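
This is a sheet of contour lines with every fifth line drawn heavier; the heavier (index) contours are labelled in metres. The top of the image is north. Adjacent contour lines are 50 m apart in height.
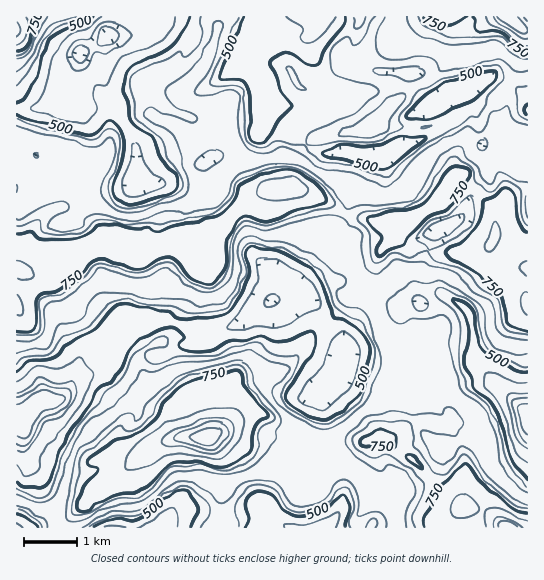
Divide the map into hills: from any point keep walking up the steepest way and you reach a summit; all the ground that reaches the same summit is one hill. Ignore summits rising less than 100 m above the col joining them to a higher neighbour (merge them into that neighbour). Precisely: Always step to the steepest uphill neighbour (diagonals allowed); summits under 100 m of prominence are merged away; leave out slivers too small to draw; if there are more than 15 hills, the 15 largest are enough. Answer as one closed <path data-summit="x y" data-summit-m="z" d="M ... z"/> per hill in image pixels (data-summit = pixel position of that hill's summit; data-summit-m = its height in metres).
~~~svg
<path data-summit="209 437" data-summit-m="969" d="M338 281l-13 2-30 16-22 1-12 11-10 2-12 10-16 6-30-1-28-8-14 0-13 8-8 1-9 9-9 23-7 7-27 11-19 21-16 0-5 3-15 19 1 27 5 17 10 8 2 13 14 24 4 16 268 1 13-18 4-24-17-72-6-11-6-6 11-9 17-18 0-23 4-5-2-1 15-16 13-8 27-7-7-7-7-3-17 0-6 6-16 31 9-18 5-21z"/><path data-summit="282 187" data-summit-m="846" d="M81 57l-2 1-6 15-4 24-11 7-15 4-3 5-5 22 0 19-19-1 1 264 8 0 13-14 5-3 16 0 19-21 27-11 7-7 9-23 9-9 8-1 13-8 14 0 28 8 30 1 16-6 12-10 10-2 12-11 20-1 2-4-2-13 18-29 5-18 22-12 10-14 4-15 0-13 7-20-1-5-13-4-22 1-9-2-20-15-11-1-20-11-1 1 2-11-5-5-33 0-17 3-7 4-11 2 0 11 2 5 11 11 5 9-2 7-22 8-20 14-10 2-18 0-5-7 4-25-1-11-11-17-21-46z"/><path data-summit="507 527" data-summit-m="946" d="M445 295l-11 1-11 7-6 0-18 8-12 1-25 11-19 24 0 23-17 18-11 9 6 6 6 11 17 72-4 24-11 18 199-1 0-114-31-26-20-21-5-25-1-26-9-10z"/><path data-summit="527 305" data-summit-m="803" d="M475 107l-20 16-44 21-16 4-6 7-30 2-7 24 0 13-4 15-10 14-22 12-5 18-18 29 0 16 32-15 13-2 23 17-3 18 5-10 6-6 17 0 16 9 15-6 6 0 11-7 11-1 17 10 9 10 1 26 5 25 20 21 30 25 1-261-15-4-30-2z"/><path data-summit="509 17" data-summit-m="949" d="M527 16l-157 0-7 15-8 8-4 18 7 12 55 4 7 16 13 15 60-28 18 7 14 14 2 4z"/><path data-summit="17 30" data-summit-m="883" d="M109 16l-93 1 1 94 12 0 25-6 15-8 4-24 7-19 17-10 11-10z"/><path data-summit="17 527" data-summit-m="816" d="M25 417l-9 1 0 109 42 1-3-17-14-24-2-13-10-8-2-5-4-24 0-15z"/>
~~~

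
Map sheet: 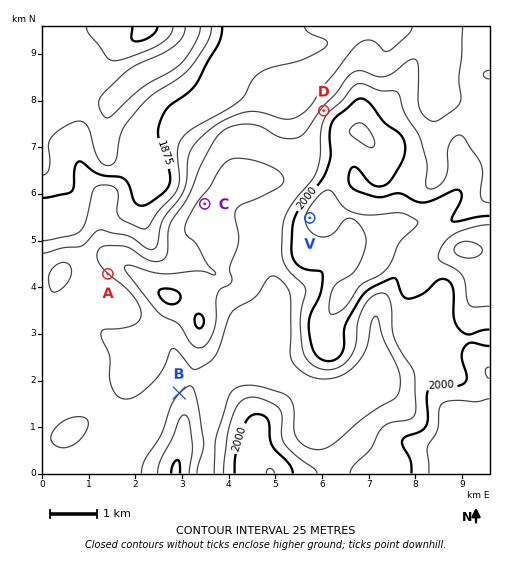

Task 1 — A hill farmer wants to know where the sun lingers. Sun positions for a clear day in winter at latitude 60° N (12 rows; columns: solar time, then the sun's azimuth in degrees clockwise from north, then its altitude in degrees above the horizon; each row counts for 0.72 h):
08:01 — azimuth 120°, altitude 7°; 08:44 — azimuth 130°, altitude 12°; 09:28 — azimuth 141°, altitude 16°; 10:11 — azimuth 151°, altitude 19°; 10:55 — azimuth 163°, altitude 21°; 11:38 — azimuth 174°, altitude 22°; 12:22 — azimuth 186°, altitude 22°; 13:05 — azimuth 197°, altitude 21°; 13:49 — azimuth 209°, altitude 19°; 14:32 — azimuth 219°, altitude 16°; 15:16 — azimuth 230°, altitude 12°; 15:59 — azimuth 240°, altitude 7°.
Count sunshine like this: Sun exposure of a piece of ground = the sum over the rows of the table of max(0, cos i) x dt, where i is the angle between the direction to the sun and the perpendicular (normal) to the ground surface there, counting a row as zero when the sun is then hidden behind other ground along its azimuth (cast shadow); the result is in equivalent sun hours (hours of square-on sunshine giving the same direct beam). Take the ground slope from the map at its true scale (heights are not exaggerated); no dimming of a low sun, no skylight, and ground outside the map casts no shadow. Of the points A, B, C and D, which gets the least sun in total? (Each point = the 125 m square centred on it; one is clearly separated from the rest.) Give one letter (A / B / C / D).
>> D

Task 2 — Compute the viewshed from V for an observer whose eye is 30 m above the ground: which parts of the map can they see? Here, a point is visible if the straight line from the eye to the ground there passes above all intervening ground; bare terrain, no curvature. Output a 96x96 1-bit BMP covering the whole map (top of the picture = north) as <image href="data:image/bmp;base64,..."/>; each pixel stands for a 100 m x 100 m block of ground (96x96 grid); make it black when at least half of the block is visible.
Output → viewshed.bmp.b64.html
<image width="96" height="96" href="data:image/bmp;base64,Qk2+BAAAAAAAAD4AAAAoAAAAYAAAAGAAAAABAAEAAAAAAIAEAAATCwAAEwsAAAIAAAAAAAAA////AAAAAAD//+AP4AP//D////8//+AP8AP/+D////8P//+f8AP/8B////8D////8Af/8A///38B////8H//4A/f/38B////+H//wAAP//4D//8f+H//wAAP/+QH//8P/H//gAAP/8yP9/8P/H//gAAD/4z/8/+H////gAAA/5//8P+H////gAAAf5//8H+H////gAAAf///4B/P////AAAAf///4A/v////AAAAf///wAP/////AAAAf///gAD/////AAAAf///gAA/////AAAAf///gAAf///+AAAAf/9/gAAP///+AAAAf/8AAAAH///+AAAAf/8AAAAB///8AAAAP/8AAIAA///8AAAAP/8AAMAAf//8AAAAAP8AAAAAP//8AAAAAH8AAAAAH//8AAAAAD8AAAAAH//+AAAAAB8AAAAAH///AAAAAAAAAAAAP///jgAAAAAAAAAAP////gAAAAAAAAAAP////AAAAAAAAAAAP////AAAAACAAAAAf////AAAAADAAAAAf////AAAAADAAAAAf////AAAAADAAAAA/////AAAAADgAAAH/////gAAAADgAAAP///z/gAAABjwAAAf///h/wAAABjwAAA////g/4AAADz4AAD////Af8AAAD4cAAH////Af+AAAD8cAAP////AP/AAAH8cAA/////AP/gAAH8eAD/////AP/wAAf8eAH/////gf/4AB/+eAf/////h//8AD/jeA/4H///3//+AD+D8B/gH//////+AD+D4B/AD///////AB+DAD+AD///////AB/eAD8AD///////gA/8ADwAD///////gAf8AHAAD///////gAH8AHAAB///////wAB8ADAAB///////4AAeADAAA///////4cACADAAAf//////8eADADAAAf//////8PACADgAAP////H/8HgAADgAAP////B/8DwAADgAAH////A/8B4AADAAAA////A/+B8AAEAAAAf///h/+B8AAwAAAAP///x/+A+ABwAAAAH//////A+ABwAAAAH/////+A+ABgAAAAH/////+A+ADgAAAAP/////8A+ADgAAAAf/////AA+CDgAAAA/////+AA8CHgAAAAf////8AA8CHgAAAAf////4AA8DHgAAAAP////wAAcDDAAAAAH////gAAeH+AAAAAA/7//AAAP/wAAAAAAAAfgAAAH/gAAAAAAAAAAAAAD/gAAAAAAAQAAAAAB/gAAAAAAB8AAAAAB/gAAAAAAH/AAAAAA/gAAAAAAP/gAAAAA/wAAAAAAf/4AAAAA/4AAAAAA//4AAAAA/+AAAAAAf/8AAAAA//wAAAAAP/8AAAAA//+AAAAAD/8AAAAA///gAAACA/+AAAAA///wAAD+AH+AAAAA///4AAD/AB+AAAAA7//+AAB/AAfAAAAAb///gAB/gAfAAAAAb///4AA/4A/AAAAAP////AA////gAAAAP////gAf///gAAAAH//x/4Af///wAAAAD//x/4A////4AAAAA="/>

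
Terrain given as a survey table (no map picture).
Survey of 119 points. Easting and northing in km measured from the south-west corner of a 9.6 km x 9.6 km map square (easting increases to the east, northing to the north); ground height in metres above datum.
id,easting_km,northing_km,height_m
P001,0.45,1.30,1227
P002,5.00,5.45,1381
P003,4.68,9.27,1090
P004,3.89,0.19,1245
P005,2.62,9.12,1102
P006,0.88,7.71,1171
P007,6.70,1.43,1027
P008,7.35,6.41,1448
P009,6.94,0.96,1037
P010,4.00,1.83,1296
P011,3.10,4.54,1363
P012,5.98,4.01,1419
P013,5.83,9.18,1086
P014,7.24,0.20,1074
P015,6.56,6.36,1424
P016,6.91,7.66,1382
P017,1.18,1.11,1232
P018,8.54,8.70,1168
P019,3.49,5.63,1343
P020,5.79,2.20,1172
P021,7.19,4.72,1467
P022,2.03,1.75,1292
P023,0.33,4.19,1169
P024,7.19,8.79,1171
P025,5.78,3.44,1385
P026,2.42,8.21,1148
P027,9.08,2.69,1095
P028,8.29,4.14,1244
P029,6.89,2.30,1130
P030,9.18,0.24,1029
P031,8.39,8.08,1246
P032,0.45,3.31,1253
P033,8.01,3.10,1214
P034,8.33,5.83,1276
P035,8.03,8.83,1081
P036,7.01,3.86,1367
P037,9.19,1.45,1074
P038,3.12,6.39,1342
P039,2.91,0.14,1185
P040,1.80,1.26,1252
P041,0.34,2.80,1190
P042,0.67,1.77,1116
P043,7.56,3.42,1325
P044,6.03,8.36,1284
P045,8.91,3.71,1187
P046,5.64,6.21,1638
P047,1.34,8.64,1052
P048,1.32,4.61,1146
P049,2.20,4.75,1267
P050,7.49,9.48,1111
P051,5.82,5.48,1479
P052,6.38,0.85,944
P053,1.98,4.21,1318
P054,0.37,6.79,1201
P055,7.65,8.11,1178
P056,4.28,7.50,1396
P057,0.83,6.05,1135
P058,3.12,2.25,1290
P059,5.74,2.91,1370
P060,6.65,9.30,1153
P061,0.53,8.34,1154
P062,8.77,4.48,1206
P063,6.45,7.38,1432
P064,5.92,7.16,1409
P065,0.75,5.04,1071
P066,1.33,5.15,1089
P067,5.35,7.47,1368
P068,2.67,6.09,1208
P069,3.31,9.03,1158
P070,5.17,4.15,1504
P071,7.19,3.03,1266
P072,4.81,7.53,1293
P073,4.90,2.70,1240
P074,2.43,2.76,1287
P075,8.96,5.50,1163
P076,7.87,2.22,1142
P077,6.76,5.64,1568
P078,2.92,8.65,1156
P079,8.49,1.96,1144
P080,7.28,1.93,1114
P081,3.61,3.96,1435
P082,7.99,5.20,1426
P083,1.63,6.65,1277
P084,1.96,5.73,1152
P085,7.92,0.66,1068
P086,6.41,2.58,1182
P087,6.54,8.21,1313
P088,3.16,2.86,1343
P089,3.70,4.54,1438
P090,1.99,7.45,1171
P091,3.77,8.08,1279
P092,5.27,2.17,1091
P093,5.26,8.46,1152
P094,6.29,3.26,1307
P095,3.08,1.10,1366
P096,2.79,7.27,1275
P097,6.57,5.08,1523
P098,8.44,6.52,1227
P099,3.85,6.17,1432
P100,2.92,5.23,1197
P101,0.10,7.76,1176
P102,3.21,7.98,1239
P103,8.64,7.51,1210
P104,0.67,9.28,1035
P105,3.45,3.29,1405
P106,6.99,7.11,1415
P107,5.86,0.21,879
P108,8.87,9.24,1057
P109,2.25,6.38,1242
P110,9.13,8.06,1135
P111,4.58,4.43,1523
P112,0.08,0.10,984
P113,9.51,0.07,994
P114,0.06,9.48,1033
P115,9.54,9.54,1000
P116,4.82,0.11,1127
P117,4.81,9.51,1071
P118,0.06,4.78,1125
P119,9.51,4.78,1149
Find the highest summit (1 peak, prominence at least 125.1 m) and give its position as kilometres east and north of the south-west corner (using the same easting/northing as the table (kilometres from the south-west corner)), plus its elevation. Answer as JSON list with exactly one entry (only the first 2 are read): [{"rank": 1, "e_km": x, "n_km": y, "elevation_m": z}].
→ [{"rank": 1, "e_km": 5.69, "n_km": 6.39, "elevation_m": 1676}]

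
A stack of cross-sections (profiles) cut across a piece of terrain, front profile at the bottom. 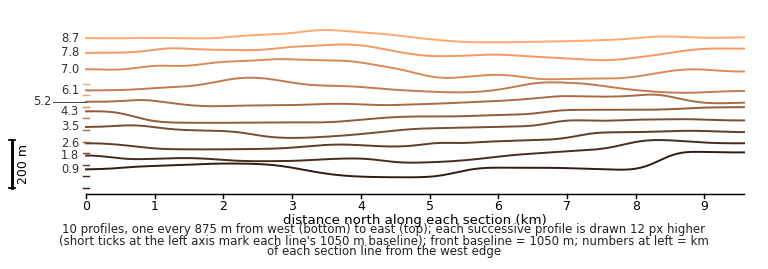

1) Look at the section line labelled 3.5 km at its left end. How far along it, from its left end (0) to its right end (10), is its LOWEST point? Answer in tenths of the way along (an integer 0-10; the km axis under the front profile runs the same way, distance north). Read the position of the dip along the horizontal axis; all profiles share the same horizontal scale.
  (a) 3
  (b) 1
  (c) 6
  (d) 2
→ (a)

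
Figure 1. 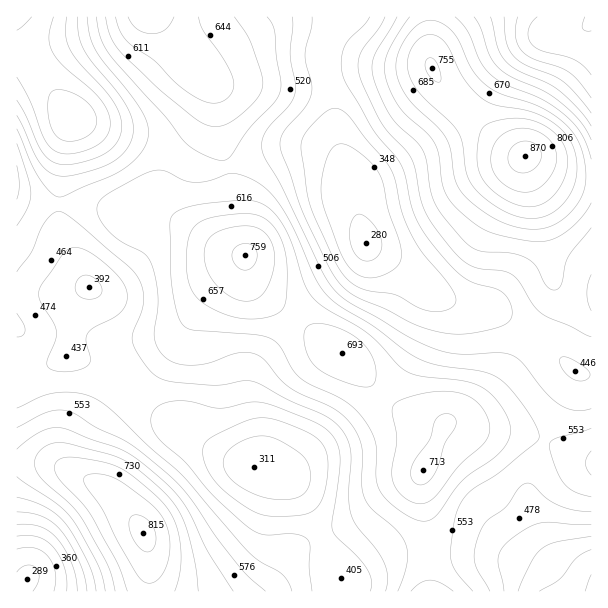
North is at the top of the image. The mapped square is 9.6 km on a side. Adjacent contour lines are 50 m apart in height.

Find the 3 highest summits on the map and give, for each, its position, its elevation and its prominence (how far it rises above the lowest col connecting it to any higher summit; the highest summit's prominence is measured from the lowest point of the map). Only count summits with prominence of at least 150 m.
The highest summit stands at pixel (525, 156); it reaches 870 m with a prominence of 608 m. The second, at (143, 533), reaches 815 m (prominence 345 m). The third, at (246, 255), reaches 759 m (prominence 288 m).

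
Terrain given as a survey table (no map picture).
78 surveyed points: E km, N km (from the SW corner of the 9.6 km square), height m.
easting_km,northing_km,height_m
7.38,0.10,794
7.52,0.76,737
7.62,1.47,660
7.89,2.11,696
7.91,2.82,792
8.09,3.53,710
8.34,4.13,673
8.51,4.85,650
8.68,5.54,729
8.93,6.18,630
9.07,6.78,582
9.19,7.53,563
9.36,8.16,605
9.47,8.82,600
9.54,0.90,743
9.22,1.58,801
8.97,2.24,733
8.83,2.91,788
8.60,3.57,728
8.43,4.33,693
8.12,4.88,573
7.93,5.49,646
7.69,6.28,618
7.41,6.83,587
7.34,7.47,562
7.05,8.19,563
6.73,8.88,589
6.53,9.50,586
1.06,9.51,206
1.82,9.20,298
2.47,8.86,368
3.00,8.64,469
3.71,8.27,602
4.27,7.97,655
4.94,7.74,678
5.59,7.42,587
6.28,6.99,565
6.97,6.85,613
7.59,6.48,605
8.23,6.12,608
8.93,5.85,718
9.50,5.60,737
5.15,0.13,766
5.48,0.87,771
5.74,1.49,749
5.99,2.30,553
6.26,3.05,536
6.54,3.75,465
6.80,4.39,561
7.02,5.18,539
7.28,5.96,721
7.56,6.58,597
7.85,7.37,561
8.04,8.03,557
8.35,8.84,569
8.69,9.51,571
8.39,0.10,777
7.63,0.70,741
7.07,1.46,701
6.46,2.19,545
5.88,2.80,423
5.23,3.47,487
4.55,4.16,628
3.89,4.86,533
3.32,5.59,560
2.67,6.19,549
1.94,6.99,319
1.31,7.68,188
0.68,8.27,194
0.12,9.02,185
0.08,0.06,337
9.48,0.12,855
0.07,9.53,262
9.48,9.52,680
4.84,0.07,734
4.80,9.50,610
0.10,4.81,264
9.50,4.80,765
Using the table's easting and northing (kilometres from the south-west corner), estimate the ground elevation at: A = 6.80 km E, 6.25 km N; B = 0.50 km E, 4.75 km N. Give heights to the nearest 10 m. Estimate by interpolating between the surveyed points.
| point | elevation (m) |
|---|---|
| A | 650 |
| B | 280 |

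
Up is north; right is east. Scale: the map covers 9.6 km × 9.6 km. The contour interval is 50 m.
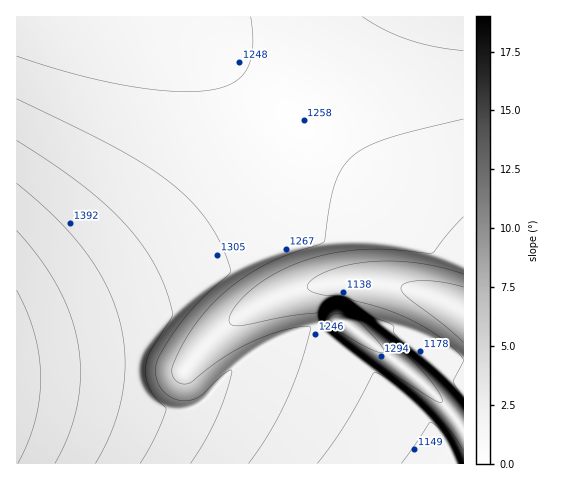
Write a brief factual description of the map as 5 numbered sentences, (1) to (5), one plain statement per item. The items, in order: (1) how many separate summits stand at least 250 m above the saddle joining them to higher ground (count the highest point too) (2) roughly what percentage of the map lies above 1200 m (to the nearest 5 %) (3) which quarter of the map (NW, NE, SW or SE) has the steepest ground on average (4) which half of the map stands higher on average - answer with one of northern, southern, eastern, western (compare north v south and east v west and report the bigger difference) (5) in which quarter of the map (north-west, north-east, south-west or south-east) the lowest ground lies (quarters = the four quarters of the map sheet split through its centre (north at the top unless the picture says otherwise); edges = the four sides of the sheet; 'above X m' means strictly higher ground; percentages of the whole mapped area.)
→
(1) 1 summit rises at least 250 m above its surroundings.
(2) Ground above 1200 m makes up about 90 % of the sheet.
(3) Slopes are steepest in the south-east quarter.
(4) The western half stands higher on average than the eastern half.
(5) The lowest point lies in the south-east quarter of the map.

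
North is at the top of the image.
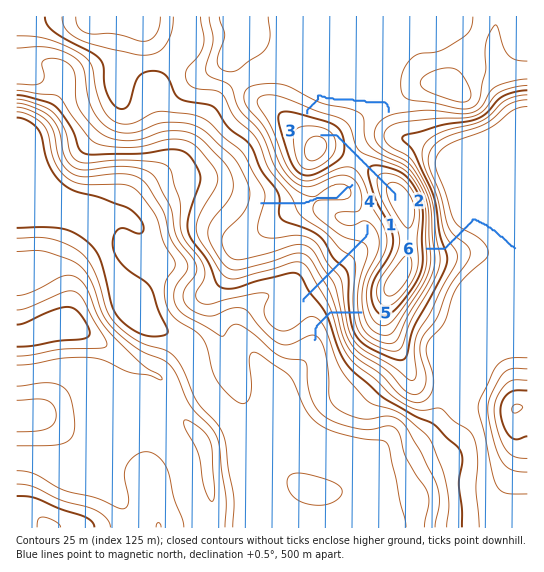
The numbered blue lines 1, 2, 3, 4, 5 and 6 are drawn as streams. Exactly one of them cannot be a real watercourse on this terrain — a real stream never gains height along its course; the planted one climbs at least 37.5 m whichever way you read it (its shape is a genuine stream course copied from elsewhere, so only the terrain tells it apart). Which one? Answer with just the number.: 2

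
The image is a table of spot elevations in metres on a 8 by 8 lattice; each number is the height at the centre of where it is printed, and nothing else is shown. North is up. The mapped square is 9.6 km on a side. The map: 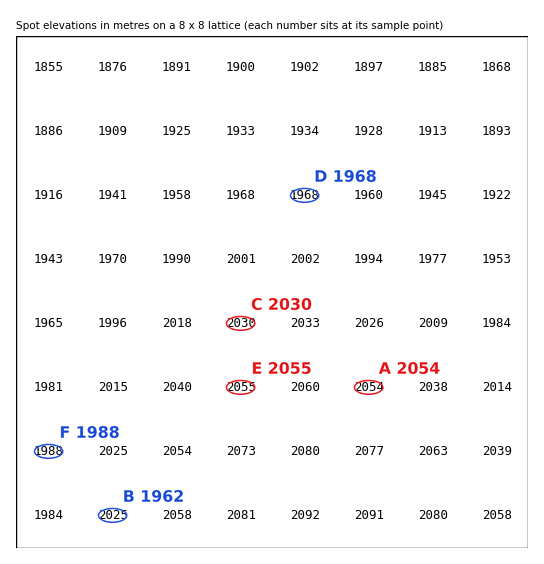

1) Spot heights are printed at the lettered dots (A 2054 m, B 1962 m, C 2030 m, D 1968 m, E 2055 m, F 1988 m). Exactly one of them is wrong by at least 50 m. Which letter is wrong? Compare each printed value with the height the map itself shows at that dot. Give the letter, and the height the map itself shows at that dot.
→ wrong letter B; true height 2025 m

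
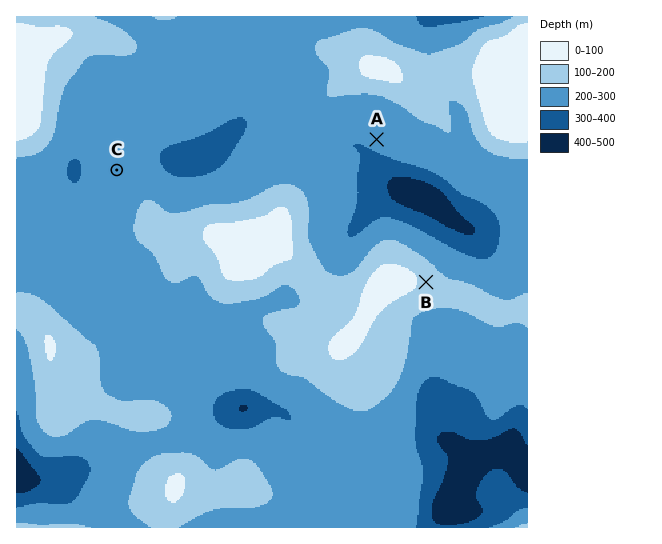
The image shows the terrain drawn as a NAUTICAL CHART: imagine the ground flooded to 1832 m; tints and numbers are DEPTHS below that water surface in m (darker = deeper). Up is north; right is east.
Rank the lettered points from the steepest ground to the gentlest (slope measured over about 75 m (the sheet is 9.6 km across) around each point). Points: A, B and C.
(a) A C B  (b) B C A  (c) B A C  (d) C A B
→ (c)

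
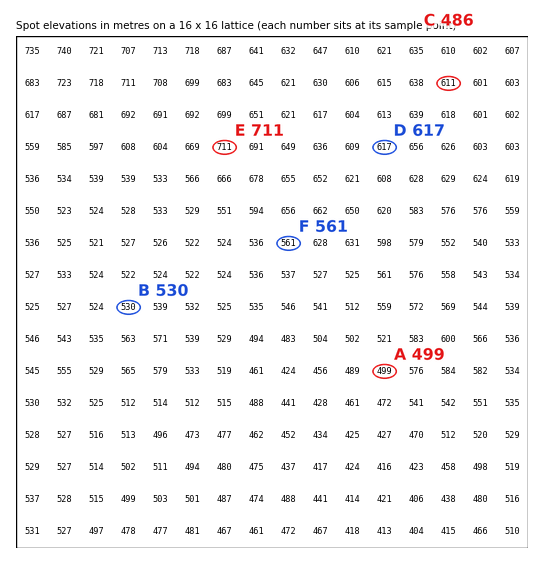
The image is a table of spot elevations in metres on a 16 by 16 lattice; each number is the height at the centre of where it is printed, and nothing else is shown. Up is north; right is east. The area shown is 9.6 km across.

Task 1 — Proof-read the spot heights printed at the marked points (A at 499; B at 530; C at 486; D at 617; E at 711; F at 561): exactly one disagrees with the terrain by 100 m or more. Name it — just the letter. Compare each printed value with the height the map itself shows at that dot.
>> C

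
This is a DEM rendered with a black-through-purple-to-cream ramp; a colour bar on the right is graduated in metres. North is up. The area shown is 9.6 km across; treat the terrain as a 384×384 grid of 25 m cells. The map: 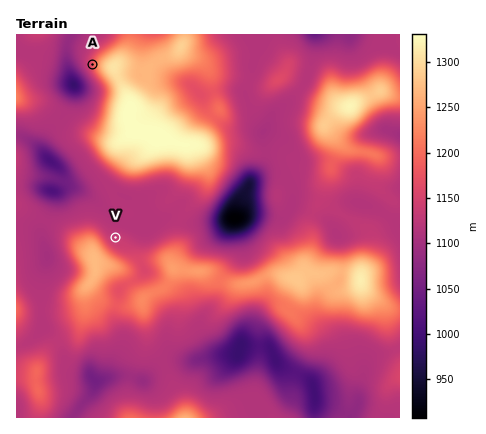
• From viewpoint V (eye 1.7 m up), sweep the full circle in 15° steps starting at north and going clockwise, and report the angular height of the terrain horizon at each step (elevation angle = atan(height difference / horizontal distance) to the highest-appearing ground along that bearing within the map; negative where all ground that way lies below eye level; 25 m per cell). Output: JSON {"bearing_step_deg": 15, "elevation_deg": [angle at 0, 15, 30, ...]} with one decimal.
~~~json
{"bearing_step_deg": 15, "elevation_deg": [4.6, 4.9, 4.3, 3.6, 1.6, 0.3, 0.7, 3.5, 4.0, 2.8, 3.5, 6.7, 9.4, 11.0, 12.1, 12.8, 12.9, 11.7, 8.9, 4.5, 0.7, -0.6, 0.2, 1.1]}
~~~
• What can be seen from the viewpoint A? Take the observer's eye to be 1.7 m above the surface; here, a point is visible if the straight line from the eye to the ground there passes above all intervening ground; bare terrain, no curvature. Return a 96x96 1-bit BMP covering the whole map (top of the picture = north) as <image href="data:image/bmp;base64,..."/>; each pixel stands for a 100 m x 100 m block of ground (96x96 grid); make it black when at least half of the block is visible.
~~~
<image width="96" height="96" href="data:image/bmp;base64,Qk2+BAAAAAAAAD4AAAAoAAAAYAAAAGAAAAABAAEAAAAAAIAEAAATCwAAEwsAAAIAAAAAAAAA////AAAAAAAAAAAAAAAAAAAAAAAAAAAAAAAAAAAAAAAAAAAAAAAAAAAAAAAAAAAAAAAAAAAAAAAAAAAAAAAAAAAAAAABAAAAAAAAAAAAAAADAAAAAAAAAAAAAAAHAAAAAAAAAAAAAAAHAAAAAAAAAAAAAAADAAAAAAAAAAAAAAADAAAAAAAAAAAAAACPAAAAAAAAAAAAAAD/AAAAAAAAAAAAAAD/gAAAAAAAAAAAAAD/gAAAAAAAAAAAAAB/AAAAAAAAAAAAAAB/AAAAAAAAAAAAAAA/AAAAAAAAAAAAAAAfAAAAAAAAAAAAAAAfAAAAAAAAAAAAAAAPAAAAAAAAAAAAAAAOAAAAAAAAAAAAAAAOAAAAAAAAAAAAAAAOAAAAAAAAAAAAAAAeAAAAAAAAAAAAAAA+AAAAAAAAAAAAAAD/gAAAAAAAAAAAAAD/gAAAAAAAAAAAAAD/gAAAAAAAAAAAAAD/wAAAAAAAAAAAAAD/wAAAAAAAAAAAAAD/wAAAAAAAAAAAAAD/gAAAAAAAAAAAAAD/gAAAAAAAAAAAAAD/gAAAAAAAAAAAAAD/gAAAAAAAAAAAAAD/gAAAAAAAAAAAAAD/AAAAAAAAAAAAAAD/AAAAAAAAAAAAAAD+AAAAAAAAAAAAAAD+AAAAAAAAAAAAAAD+APAAAAAAAAAAAAD+AfAAAAAAAAAAAAD+A+AAAAAAAAAAAAD8D+AAAAAAAAAAAAD8P8AAAAAAAAAAAAD8f4AAAAAAAAAAAAD9/gAAAAAAAAAAAAD//AAAAAAAAAAAAAD//AAAAAAAAAAAAAD//AAAAAAAAAAAAAD/+AAAAAAAAAAAAAD/+AAAAAAAAAAAAAD/wAAAAAAAAAAAAAD/AAAAAAAAAAAAAAD8AAAAAAAAAAAAAAD4AAAAAAAAAAAAAAD4AAAAAAAAAAAAAAD4AAAAAAAAAAAAAAD4AAAAAAAAAAAAAAD8AAAAAAAAAAAAAAD4AAAAAAAAAAAAAAD4AAAAAAAAAAAAAADwAAAAAAAAAAAAAADwAAAAAAAAAAAAAADwAAAAAAAAAAAAAADgAAAAAAAAAAAAAADgAAAAAAAAAAAAAADADAAAAAAAAAAAAACAHA8AAAAAAAAAAAAAPj8AAAAAAAAAAAAA//8AAAAAAAAAAAAH//8AAAAAAAAAAAAP//8AAAAAAAAAAAAP//+AAAAAAAAAAAAP//+AAAAAAAAAAAAP//gAAAAAAAAAAAA///AAAAAAAAAAAAB//+AAAAAAAAAAAAD//+AAAAAAAAAAAAD//8AAAAAAAAAAAAD//wAAAAAAAAAAAAD//gAAAAAAAAAAAAD//gAAAAAAAAAAAAD//AAAAAAAAAAAAAD//AAAAAAAAAAAAAD//AAAAAAAAAAAAAD//+AAAAAAAAAAAAD///gAAAAAAAAAAAD//+AAAAAAAAAAAAD//8AAAAAAAAAAAAD//8AAAAAAAAAAAAD//8AAAAAAAAAAAAD//8AAAAAAAAAAAAD//8AAAAAAAAAAAACf/+AAAAAAAAAAAAA="/>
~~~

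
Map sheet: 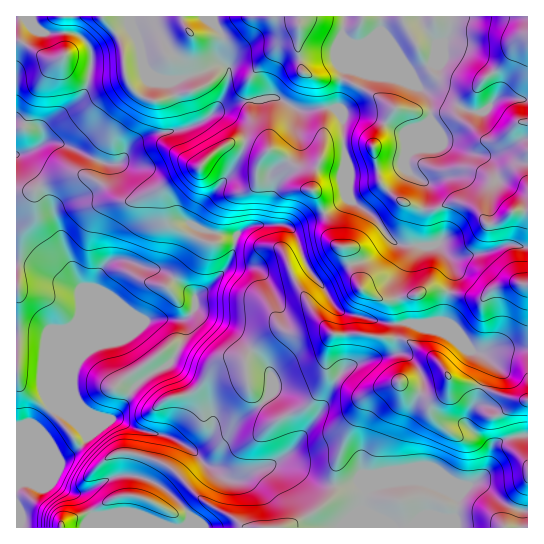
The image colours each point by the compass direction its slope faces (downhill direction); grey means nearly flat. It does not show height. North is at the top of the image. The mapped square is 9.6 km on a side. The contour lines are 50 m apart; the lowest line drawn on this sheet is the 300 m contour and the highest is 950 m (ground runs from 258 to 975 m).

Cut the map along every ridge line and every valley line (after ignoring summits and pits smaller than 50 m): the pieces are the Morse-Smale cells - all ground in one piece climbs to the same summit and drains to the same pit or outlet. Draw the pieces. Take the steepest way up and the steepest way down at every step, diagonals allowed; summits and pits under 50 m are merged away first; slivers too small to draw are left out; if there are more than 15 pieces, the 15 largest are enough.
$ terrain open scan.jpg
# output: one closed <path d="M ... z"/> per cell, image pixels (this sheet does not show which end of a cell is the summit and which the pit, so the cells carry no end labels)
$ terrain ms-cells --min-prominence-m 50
<path d="M450 16l-105 0-2 11 1 46-4 13-1 21-2 2-18-1-20 3-20-12-9-2-33 6-22 9 12-25 2-17-9-9 3-26-10-12-2-7-187 1 11 12 6 3 33 1 8 4 9 13 1 12-8 32-11 13-28 19-2 5-1 12-1-9-4-6-18-7-3 1 0 344 2 2 31 12 22 13 8 2 16 24 15 5 55 1 5 3 358-1-1-16-8 0-17-8-17-16-8-4-11 4-32-2-12-4-25 0-22 4-9 6-8-8-8 2-29-1-38-21-10 0 22-16 25-34 19-38 7-7 8-4 36-9 5-5 1-12-1-14-46-9-10-4-7-8-9-17-15-17-11-31-8-11 44-18 9-6 5-8 4 6 19 12 7 8 17 22 7 2 18 0-2-12 8-32 0-16-18-15-3-8 12-32 15-11-2-21-12-13-34-14-15-16 38 17 8 1 16-8 9-11 10-20z"/><path d="M429 93l-2 1 4 9 0 16-15 11-12 32 3 8 18 15 0 16-8 32 2 12 2 2 9 0 8-3 9 11 6 2 30-4 22-8 22 2 1-146-23-4-10 3-12 12-12 0-26-13z"/><path d="M347 195l0 3-14 11-44 18 8 11 11 31 15 17 9 17 13 10 37 10 60 0 11-48-1-10-4-8-11-13-7 3-9 0-20-2-7-2-17-22-7-8-19-12z"/><path d="M402 353l-36 7-20 8-13 15-13 30-25 34-20 15 8 1 38 21 29 1 8-2 8 8 15-12 16-7 3-3-1-26 13-36 11-20 0-10-4-8-8-10z"/><path d="M410 323l-14 2-1 25-4 4 11-1 10 6 11 18 0 10-11 20-13 36 1 26-19 10-6 6 22-4 25 0 12 4 36 0 13-8 6-15 0-16-22-21 0-7 10-17 12-38-8-10-14-4-20-16-16-6z"/><path d="M343 16l-130 0 0 7 10 12-3 26 9 9-2 17-11 23 26-9 20-1 8-3 9 2 20 12 20-3 18 1 2-2 1-21 4-13z"/><path d="M527 16l-76 0-2 18-10 20-9 11-16 8-43-15 16 15 30 12 13 10 15 4 26 13 12 0 15-13 9-2 21 2z"/><path d="M518 245l-13 0-16 7-26 5-10 0-6-2 5 10 1 10-5 16-4 30-2 2-23 2 20 4 12 7 16 13 12 4 15-4 33 0 1-102z"/><path d="M23 16l-7 1 0 104 21 7 4 6 1 9 1-12 2-5 28-19 11-13 5-16 3-24-7-13-7-6-37-3-6-3z"/><path d="M527 349l-33 0-13 5 7 7 1 6-9 22-3 12-10 17 0 7 22 21 1 13 3-13 6-5 29-7z"/><path d="M17 467l0 61 152-1-4-2-55-1-8-3-10-6-5-12-8-8-8-2-22-13z"/><path d="M527 435l-17 2-15 7-3 5-7 24-9 9 9 5 17 16 17 8 9-1z"/>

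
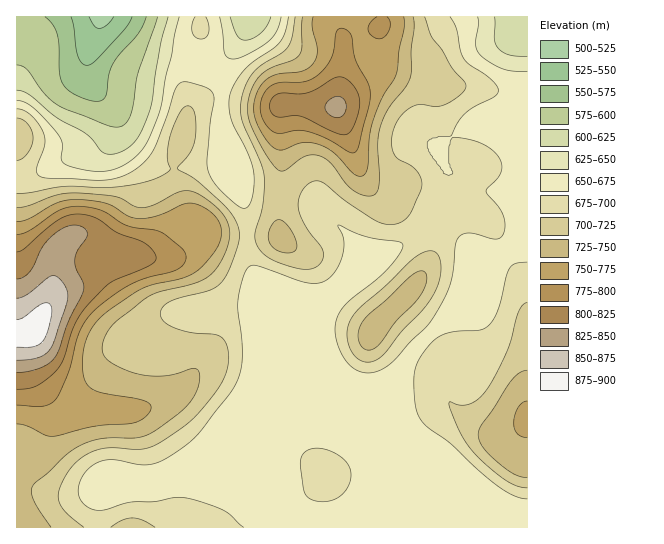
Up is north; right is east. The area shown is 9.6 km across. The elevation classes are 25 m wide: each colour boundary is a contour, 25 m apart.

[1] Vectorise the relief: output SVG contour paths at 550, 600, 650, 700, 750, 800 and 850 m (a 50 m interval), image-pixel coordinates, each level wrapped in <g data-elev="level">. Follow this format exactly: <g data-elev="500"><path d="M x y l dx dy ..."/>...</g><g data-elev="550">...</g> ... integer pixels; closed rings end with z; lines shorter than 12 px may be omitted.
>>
<g data-elev="550"><path d="M132 17l-4 8-8 9-25 27-8 4-5-2-4-7-4-30-3-9"/></g><g data-elev="600"><path d="M158 17l-20 57-7 40-4 8-6 5-6 0-8-2-48-19-14-12-18-24-5-4-5-1"/></g><g data-elev="650"><path d="M527 71l-14 0-10-2-12-6-10-8-4-5-1-5 2-20 0-8"/><path d="M179 17l-5 18-2 20-7 23-4 27-4 14-8 20-6 10-9 9-12 8-12 4-12 2-17-3-15-4-5-6 1-16-5-10-24-26-8-5-8-2"/><path d="M281 17l-4 14-8 10-22 13-14 5-6-2-3-4-4-36"/></g><g data-elev="700"><path d="M84 527l-19-16-7-12 1-6 2-8 13-20 11-10 14-6 14-1 28 1 9-2 9-4 23-15 12-10 18-21 11-16 4-12 2-11-2-11-4-8-8-4-24-2-17-5-11-7-3-8 4-7 7-5 38-10 12-8 7-10 7-18 4-14 0-11-6-13-10-13-26-24-20-11 13-16 5-14 0-24-2-6-4-3-4 1-4 4-11 24-3 20 3 15-10 7-17 5-22 4-19 2-37-2-35 7-13 0"/><path d="M155 527l-12-7-10-2-11 2-11 7"/><path d="M365 362l9-1 9-6 18-22 20-22 10-13 7-13 3-14-1-12-5-7-4-1-5 0-12 7-29 29-24 20-9 10-5 13 1 13 7 14z"/><path d="M527 302l-4 2-4 6-12 41-13 27-9 14-8 8-8 4-10 1-9-3-1 1 11 30 15 21 15 14 16 12 11 6 10 2"/><path d="M17 160l5-1 5-5 5-8 1-8-1-7-4-6-5-5-6-2"/><path d="M295 17l-3 20-3 9-7 7-20 12-10 9-8 16-4 20 3 13 17 38 4 14-1 31-8 28 1 9 6 10 9 6 19 7 16 3 7 0 5-3 4-5 2-6-3-8-15-20-7-17-1-8 2-8 5-7 5-4 7-2 6 2 27 21 23 15 10 5 10 1 8-3 6-5 5-7 9-20 1-9-3-6-4-6-17-10-4-5-3-13 4-16 7-10 9-8 8-3 16 3 10-2 15-10 5-5 1-4-1-4-12-13-11-19-10-12-7-21"/></g><g data-elev="750"><path d="M17 424l9 2 19 9 8 1 41-10 39-3 13-6 5-8-1-4-3-3-10-3-38-7-6-3-6-4-3-8-2-14 2-14 3-12 6-11 9-10 35-25 14-6 34-8 13-7 19-21 3-8 2-8-3-11-6-8-11-8-11-3-9 2-25 11-18 3-10-3-16-10-8-3-19-3-16 0-13 3-27 15-13 4"/><path d="M527 401l-5 2-4 5-3 7-1 8 1 7 3 4 9 4"/><path d="M313 17l-1 10 5 23-2 11-5 6-7 4-26 3-12 7-6 8-4 10-1 11 1 9 10 19 10 11 8 1 20-7 16 2 14 7 20 21 8 3 4-2 2-5 3-34 4-17 8-20 15-25 2-23 5-23 0-10"/></g><g data-elev="800"><path d="M17 389l12-1 8-2 20-16 6-11 8-26 7-15 9-13 18-18 10-7 34-14 5-4 2-4-4-8-9-8-26-10-22-14-16-4-10 1-10 4-14 11-20 18-8 4"/><path d="M339 134l7 1 5-5 6-12 3-12-1-8-2-7-6-8-6-5-10 0-18 11-10 4-8 1-18-1-6 2-4 4-1 10 1 4 4 3 6 1 13-1 7 0z"/></g><g data-elev="850"><path d="M17 360l21-2 7-3 4-5 5-8 12-35 2-13-2-6-4-7-5-5-4 0-6 2-20 16-10 4"/></g>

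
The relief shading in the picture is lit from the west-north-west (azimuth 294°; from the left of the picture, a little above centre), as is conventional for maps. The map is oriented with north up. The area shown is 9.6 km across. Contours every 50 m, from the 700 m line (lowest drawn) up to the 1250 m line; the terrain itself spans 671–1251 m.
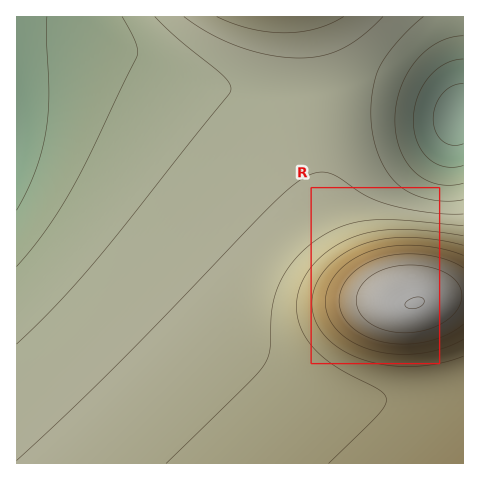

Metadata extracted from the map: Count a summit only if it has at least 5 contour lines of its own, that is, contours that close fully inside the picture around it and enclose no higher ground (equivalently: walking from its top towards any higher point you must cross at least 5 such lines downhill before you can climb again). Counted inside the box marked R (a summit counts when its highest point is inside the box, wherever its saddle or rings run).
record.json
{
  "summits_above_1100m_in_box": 0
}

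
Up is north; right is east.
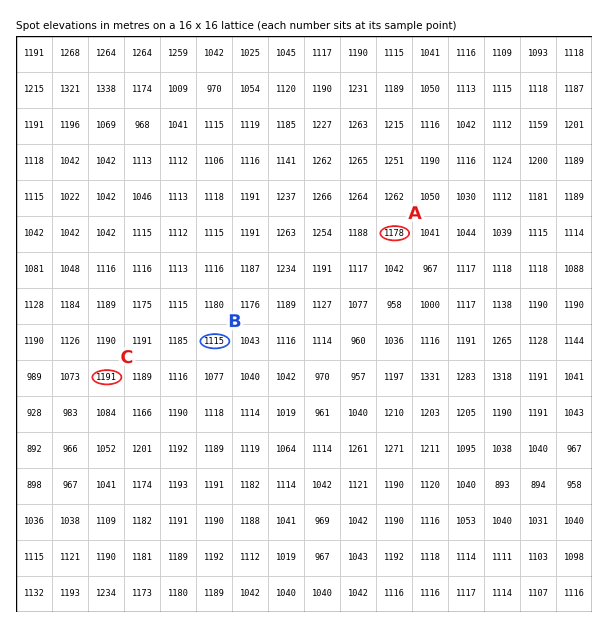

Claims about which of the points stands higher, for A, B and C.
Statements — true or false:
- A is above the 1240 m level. false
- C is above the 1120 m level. true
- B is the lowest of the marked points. true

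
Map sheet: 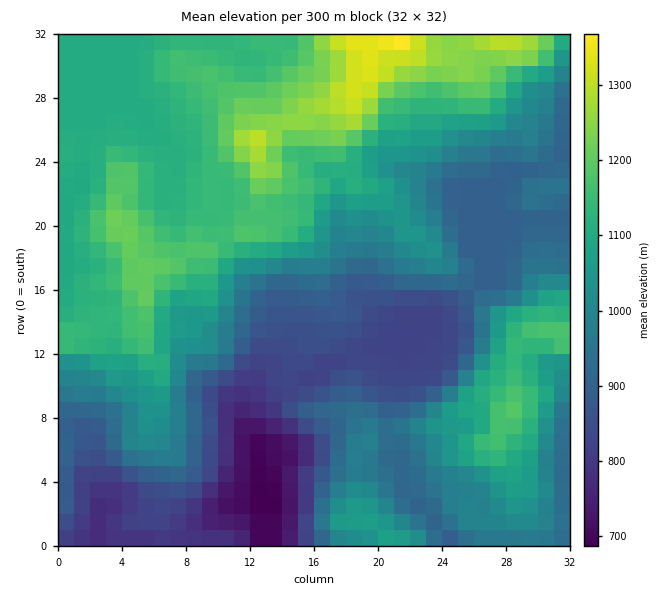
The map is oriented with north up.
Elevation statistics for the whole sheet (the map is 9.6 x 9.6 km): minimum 680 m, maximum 1390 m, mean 1020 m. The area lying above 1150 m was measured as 17.2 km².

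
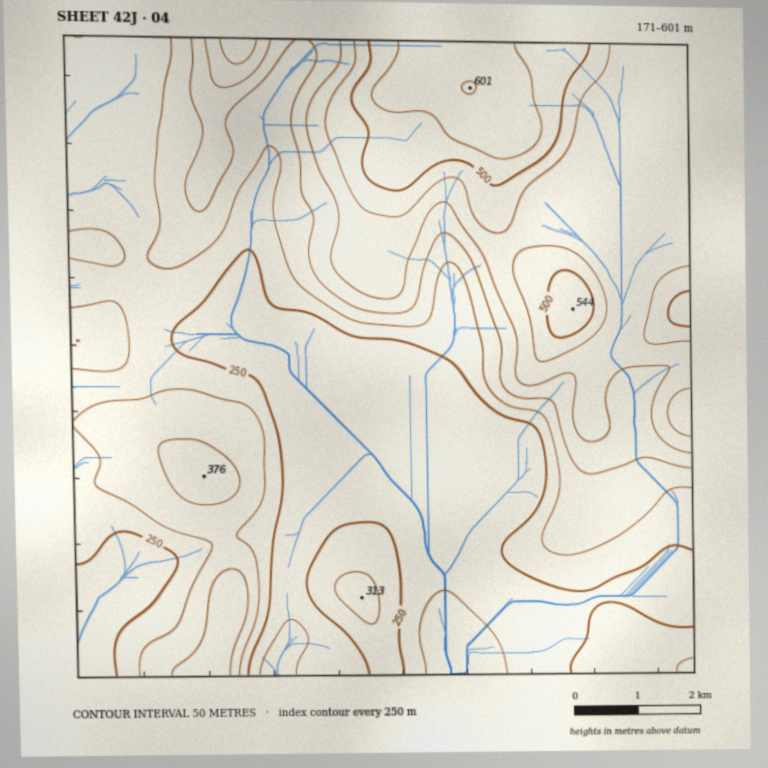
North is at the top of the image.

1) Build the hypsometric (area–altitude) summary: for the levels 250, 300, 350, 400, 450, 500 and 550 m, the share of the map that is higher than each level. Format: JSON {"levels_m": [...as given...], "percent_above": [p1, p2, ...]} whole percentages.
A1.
{"levels_m": [250, 300, 350, 400, 450, 500, 550], "percent_above": [74, 52, 36, 27, 13, 8, 3]}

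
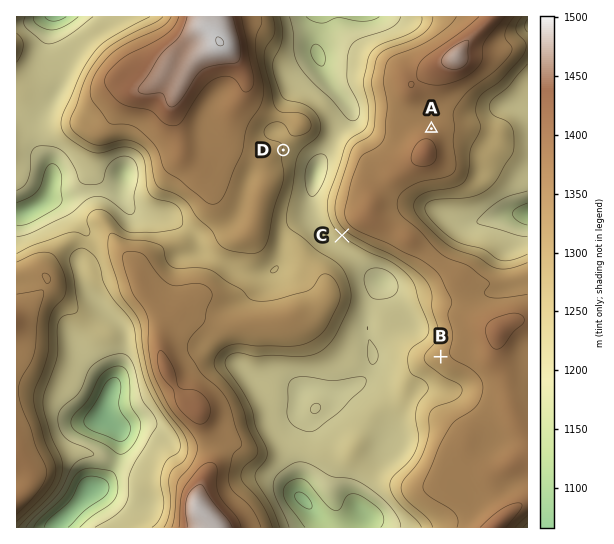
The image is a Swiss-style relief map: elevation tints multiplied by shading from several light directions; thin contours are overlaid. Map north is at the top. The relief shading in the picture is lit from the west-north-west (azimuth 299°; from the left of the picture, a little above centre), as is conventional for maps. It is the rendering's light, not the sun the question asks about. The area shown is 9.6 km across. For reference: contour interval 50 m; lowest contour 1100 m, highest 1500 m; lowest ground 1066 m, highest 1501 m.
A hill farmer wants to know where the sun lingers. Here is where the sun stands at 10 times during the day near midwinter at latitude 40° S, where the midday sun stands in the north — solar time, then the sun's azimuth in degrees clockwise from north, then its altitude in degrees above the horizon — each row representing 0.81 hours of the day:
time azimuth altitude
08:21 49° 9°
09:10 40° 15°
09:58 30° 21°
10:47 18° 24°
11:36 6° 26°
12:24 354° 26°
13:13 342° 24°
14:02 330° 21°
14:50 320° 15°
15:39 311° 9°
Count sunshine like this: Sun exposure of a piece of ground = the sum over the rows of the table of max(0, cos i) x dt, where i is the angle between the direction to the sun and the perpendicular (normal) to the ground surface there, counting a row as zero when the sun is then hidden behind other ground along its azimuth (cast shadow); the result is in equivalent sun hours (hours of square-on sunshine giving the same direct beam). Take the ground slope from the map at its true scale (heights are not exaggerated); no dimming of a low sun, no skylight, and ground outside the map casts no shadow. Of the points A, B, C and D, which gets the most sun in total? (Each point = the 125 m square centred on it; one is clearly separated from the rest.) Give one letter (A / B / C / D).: A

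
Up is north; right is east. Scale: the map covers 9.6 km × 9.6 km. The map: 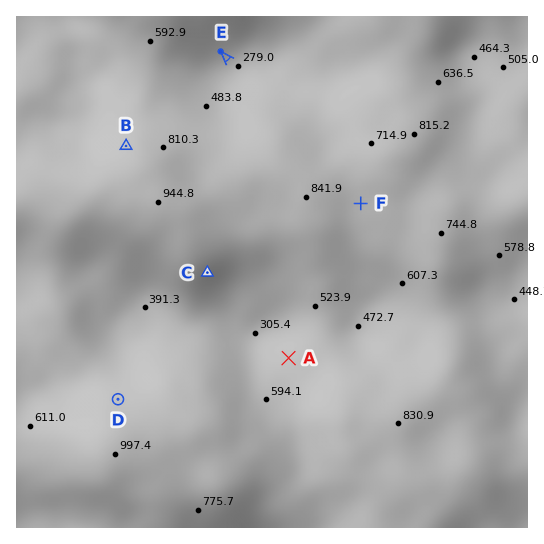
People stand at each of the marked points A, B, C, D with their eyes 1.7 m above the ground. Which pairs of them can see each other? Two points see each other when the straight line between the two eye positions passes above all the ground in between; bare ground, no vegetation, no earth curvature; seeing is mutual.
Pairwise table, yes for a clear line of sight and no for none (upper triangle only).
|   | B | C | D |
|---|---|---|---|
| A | no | yes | no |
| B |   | no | no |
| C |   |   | yes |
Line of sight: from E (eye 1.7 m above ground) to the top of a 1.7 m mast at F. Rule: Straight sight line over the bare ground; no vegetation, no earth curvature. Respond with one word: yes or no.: no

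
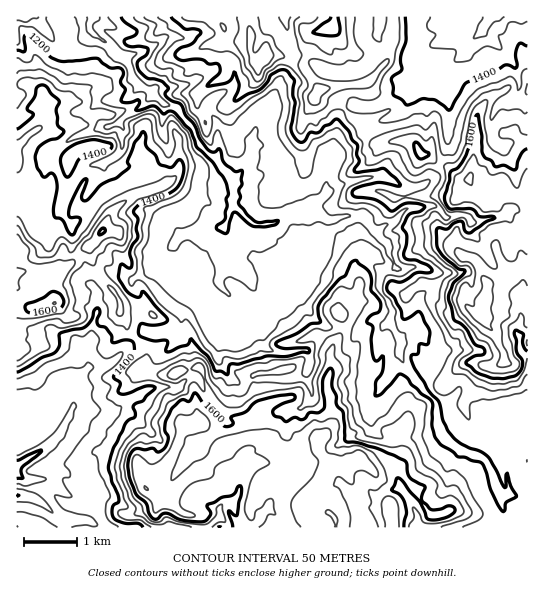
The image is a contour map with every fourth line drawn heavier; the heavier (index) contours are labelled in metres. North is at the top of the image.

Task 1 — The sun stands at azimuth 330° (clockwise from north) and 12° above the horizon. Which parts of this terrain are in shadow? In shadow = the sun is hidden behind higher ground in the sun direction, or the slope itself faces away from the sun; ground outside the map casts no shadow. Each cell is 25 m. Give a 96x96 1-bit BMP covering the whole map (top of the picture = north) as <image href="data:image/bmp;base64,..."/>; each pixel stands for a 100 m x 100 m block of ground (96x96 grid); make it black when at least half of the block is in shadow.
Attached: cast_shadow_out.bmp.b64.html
<image width="96" height="96" href="data:image/bmp;base64,Qk2+BAAAAAAAAD4AAAAoAAAAYAAAAGAAAAABAAEAAAAAAIAEAAATCwAAEwsAAAIAAAAAAAAA////AAAAAAAAAD//+AAAAAD//wAAAD///AAAAADn/wAAAAE8DgAAAAAAfAAAAAAcBgAAAAAAAAAAAAGAD4AAAAAAAAAQAAHAB4AAAAAAAADwAACAA4AAABwCAACAAAAAAAAAAB8DAAAAAAAAAAAAAA4AAAA8AAAAAAAAAAAAAAAAAAAAAAAAAAAAAAAAAAAAAAAAAAAAAADgAAAAAAAAAAAAAAD4AAAAAAAAAAAAAAB8AAAAAAAAAAAAAAA+AAAAAAAAOAAAAAAPAAAAAAAAPAAAAAADgAAAGAAADABwAAABgAAACAAADAAQAAAAgAAAAAAABgAAAAEAwAAAAAAABgAEAA8AQAAAAAAAAgAGAB8EQAAAAAB8AAAEAD8OAAgAAAB8DAAAAH8fAA8AAAAGDgAAAP8/wA/CAAAAAAAAAP9/4Af/AAAADwAAAf///AP/gAAAHwAAP////gCDyAAcHwAAP////wAA2AAOAgAAG////wAAAAAGAQAACA///0AAAAAAAQAAAAB//3AAAAAwAAIAAAAP/zgAAAD/CAIAAQYD/zwAAAAPDAAAA4YH/xwAAAAABAAAIYYf/gQ4AAAAABAAMA8//oB8AAAAAwBAMB9//hh4AAAAA9xgMD5/7hgAAAAAA/xgAAwf4gAAAAAAAHAgAAAD9gAAAAAAAAAAAAQAYAAAAAAAAAAAAAAAAAAAAAAAAAIAAAAAOAAAAAAAADAAAAAAeARAAAAAADAAAAAA/B/AAAAAADAAAAAAeH/AAAAAABAAOAAAeP/AAAAAABx+/AAAEf/AAAAAADz/+AAAC//AAAAAAAB+wABgD//AAAAAAAAAAAAAA//gAAAAAAAAAAAAAf/+AAAAAAAAAAAAAf//4AAAAAIAAAAAAA//4AAAAAAAAAAAAAf/4AAAABgACAAAAAP/9geAAG8AD4AAAB//4AHgH/OAf/AAAB//4QB4D/vwfPgAAA//4AAeA/n+PBgAAAf/4AAHAfD+AAAAAAH/4AAAAPAAAAAAAAAf4AAAAAAAAAAAAAAHwAAAAAA+AAAAAAADwAAAA/4/AAAAMAABwAAAYf4/AAAAP4ABgGAA4H4eAAAAH+AAADAB8D4eAAAAH/AABhAB/B8GAAAAD/AADgAH/g8DAAA/gDAAzgAH/AcBAQA/wAABjgAH/AABAYAY+AAAHBgH/AABAQAAPgAgDHwH/AABAAAAA/AgDP4D/AABAYAAAfAgwf/j+AAAAYAAADgAQ//h+AAAAcAAPAYDGP/x+AAAAMAADAEHGH/x/jgAAPAAAHgPPD/w//wAAHwAABwAHx/wf/8AABwAAAB6D4/wD/+AAAQAABj/w4fwAD+AAAAAABx7wAfwAB+AAAAAAAh8AAfwAA8AAAAAAAAfgAPwGAcAAAAAAAAP4AHgOAOAAAAAAA4A/4CABAHAAAAAAA+AP4AABAHAAAAAAAfgAAABAAGAAAAAAABwAAgDgACAAAAAAAA/gAAAEACAAAAAAAAA4AAAAACAAwAAAAHg4AAAAAAABwAAAABAAAAAAAAAAQA="/>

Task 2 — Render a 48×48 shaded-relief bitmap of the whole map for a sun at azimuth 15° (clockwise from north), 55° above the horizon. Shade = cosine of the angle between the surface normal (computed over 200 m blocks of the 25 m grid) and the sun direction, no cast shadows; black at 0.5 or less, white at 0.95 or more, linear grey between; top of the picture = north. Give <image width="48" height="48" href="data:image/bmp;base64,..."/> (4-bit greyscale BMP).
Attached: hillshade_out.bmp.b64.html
<image width="48" height="48" href="data:image/bmp;base64,Qk32BAAAAAAAAHYAAAAoAAAAMAAAADAAAAABAAQAAAAAAIAEAAATCwAAEwsAABAAAAAAAAAAAAAAABEREQAiIiIAMzMzAERERABVVVUAZmZmAHd3dwCIiIgAmZmZAKqqqgC7u7sAzMzMAN3d3QDu7u4A////ALzdqZhzQAAAJZqpq7iKu8vMq6lWMmmru97bmql3YRMViYqpq6mbvMzMrLiKmKu8u9yoqqqpUEmbuoeaqqq7zMu7zsi97tzLu7qruqmEAYvKqZiaqqvLvLqpvarN7tzLqsqqqqljF8u7qaqau7u8qpmYqq3u7sy6qYq6qpl1Wtyru6qau6qqqqqMy83+3dyqqXrMu6qXje27zKmqqpqprd3f7d3e3cuaqneru7uqvv26u7uqmLyprO///u3dypiaq6mJu8u7zuqamc3LvO27y8//3MzMqIm6q7upq7u7zaeaqs3cze3d7b3tzcu7mau7u7u6m7u7uqq8zd3dzMze7dzc3My7mauqu6qrqqmYm7vO3t7t3cu+zNzMzM3ZmqmImpmrupmIiavd3u/t3u7dm9y7zN/HipZEV2iaqamYdWd4zP/bze78nLu7vO2JmGIRFTaImJqqqImqzP7N3czcrKq7vdmbpiIyNURVeambvN7u7+7v//7snNu7vLm7qIqYqZdmipiIrN3v//7+/93Ijdy8y6u7qqmL2ruqiImHe93d793M3Lu5vszL26u5ZkJbyZmYQld2i6q87cu7zN3c3LrLy4qWMgJ6mXQhJXl3qYrN7Lu7u83dp6qqqnh0QRe6iIhke6mJy87u3Lu7u8zLisuZuHh2Uoq7qszMu7l87f7dy7u7u7u7vNy9tZiZV7u7qrvNzLiu7v3Lu7u8uqq7vNzNu9u6m8vLqqu7qZjNrdy7u7vLqru7u8zczt3bmZrcupztyXmqi8y7u7y6q7u7u7zbvIlzAmzbu63+3XeHirvLu7uqu7uqq7zMyVQgBq27y97t7rhkeKu7zMy7u7uqqrzfyIdUnOy8u+7M7bt5mKqru8y8zMu8vM3tmIh57v3My+yry7vNyqqpqqq8u7zN3M3Zd5q+79q9y8qrurztuXiJqprKiIq7uYh1RavMeFWKqqq7u7zdpjJIqru5mZiImnQjV4iFJEaJmqvLu7zd2oU2q7u6qqmImomqzZiYmIq6u6zLq8zc3cynq8yqqqqZqZq82naYirzN3KvMqszcu83rq9t5qqqaqph2dVRHrM3v27u7uYiMus7t3sh5qqmJqqhlRVZq7M3uy7qqzLqsys7d7HeaqpZYiXVodnrM67zcvNqJvd/+y86+5XiqqYVWRlSLy87t2azavMy7u83cvd3flIeZqpd1REas3u/tyazLzcu7zMu83v/+GJZ4mqiGVWrMze7uyqy97bqru83t7/7DOZl1eZdmZ5u7zN3ey72s3JrO7cu83tlUmXmlFYZpqIh4vczdy87bu7z//uy7y1RWmoiWEnZ63KqZq7vMu87tzO///u7uxjI1eZmFUjRb7LvMiaq7vN3e3O7/7d7/uIZWZ4lklTWbl4msqbu7vMzNy93uzO7raImaqHdXu6unZ3m82rvMzMzcq73svO6meImrupiKztt2d4zMuqu7u73LrN/arMuZl2Z3iYqrzsp6qau7u7u7u6zLzf+4vMuoZXdERnur3Muty7u7u7u7uprs3g=="/>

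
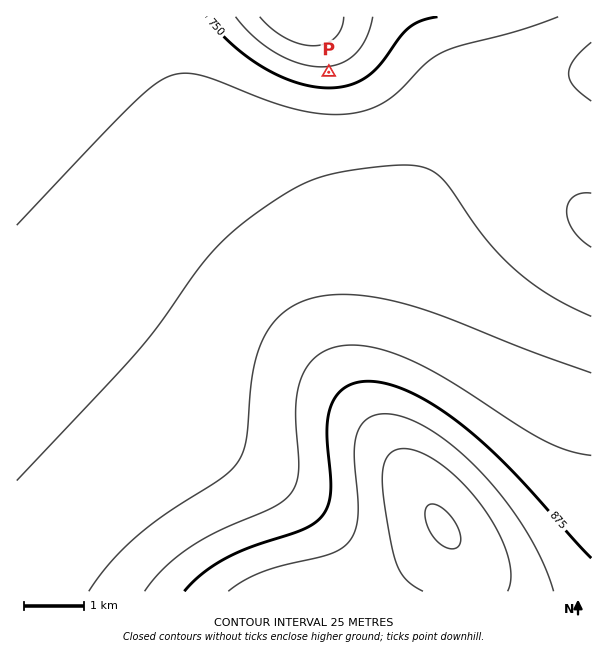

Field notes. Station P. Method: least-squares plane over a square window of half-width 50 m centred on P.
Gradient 4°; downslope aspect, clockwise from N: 355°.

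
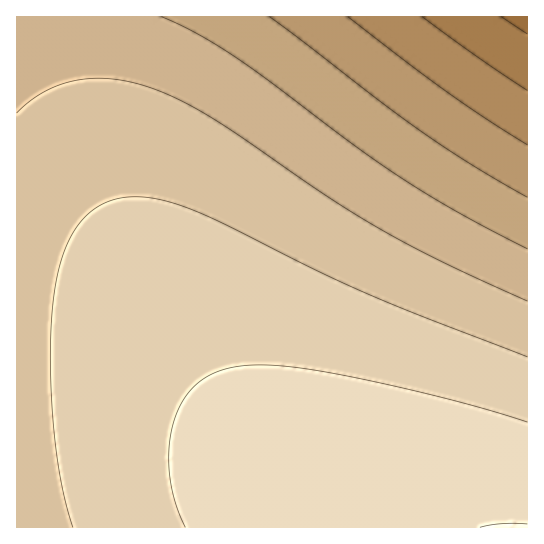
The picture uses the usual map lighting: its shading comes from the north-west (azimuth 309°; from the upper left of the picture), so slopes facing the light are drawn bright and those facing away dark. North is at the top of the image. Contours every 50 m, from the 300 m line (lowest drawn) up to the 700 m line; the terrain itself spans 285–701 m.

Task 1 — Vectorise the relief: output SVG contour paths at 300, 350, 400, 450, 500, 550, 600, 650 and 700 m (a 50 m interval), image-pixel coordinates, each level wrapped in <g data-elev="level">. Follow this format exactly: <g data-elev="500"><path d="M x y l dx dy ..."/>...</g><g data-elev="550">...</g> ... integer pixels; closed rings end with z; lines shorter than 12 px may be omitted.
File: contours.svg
<g data-elev="300"><path d="M527 34l-26-17"/></g><g data-elev="350"><path d="M527 90l-49-33-56-40"/></g><g data-elev="400"><path d="M527 145l-80-53-99-75"/></g><g data-elev="450"><path d="M527 197l-55-32-50-33-152-115"/></g><g data-elev="500"><path d="M527 249l-62-33-52-31-54-36-122-91-39-24-37-17"/></g><g data-elev="550"><path d="M527 301l-82-38-62-32-56-35-113-77-31-17-28-13-20-6-20-4-18-1-19 2-17 4-16 8-15 9-13 12"/></g><g data-elev="600"><path d="M527 357l-107-42-57-23-52-24-90-46-35-15-23-7-20-3-18 0-16 4-11 6-11 8-9 10-7 11-11 29-7 38-3 56 3 66 8 56 12 46"/></g><g data-elev="650"><path d="M527 422l-93-27-111-23-32-5-26-2-23 1-19 4-18 8-14 12-12 17-7 20-3 24 1 27 6 25 9 24"/></g><g data-elev="700"><path d="M527 524l-25 0-22 3"/></g>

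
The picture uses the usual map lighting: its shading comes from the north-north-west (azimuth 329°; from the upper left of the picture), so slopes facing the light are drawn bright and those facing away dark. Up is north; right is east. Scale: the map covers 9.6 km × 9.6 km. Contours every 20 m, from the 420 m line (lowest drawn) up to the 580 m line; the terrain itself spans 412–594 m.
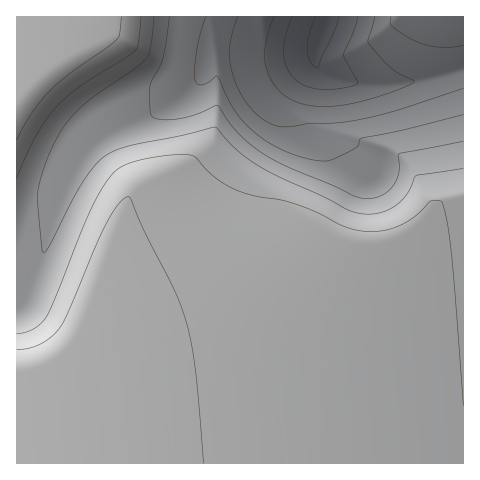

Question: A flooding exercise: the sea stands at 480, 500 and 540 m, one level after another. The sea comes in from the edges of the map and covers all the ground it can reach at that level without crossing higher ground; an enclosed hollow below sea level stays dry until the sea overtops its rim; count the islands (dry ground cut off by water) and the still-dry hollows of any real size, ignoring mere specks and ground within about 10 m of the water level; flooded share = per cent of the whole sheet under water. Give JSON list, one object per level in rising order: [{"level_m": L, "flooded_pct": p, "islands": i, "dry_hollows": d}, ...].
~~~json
[{"level_m": 480, "flooded_pct": 10, "islands": 0, "dry_hollows": 0}, {"level_m": 500, "flooded_pct": 15, "islands": 0, "dry_hollows": 0}, {"level_m": 540, "flooded_pct": 29, "islands": 0, "dry_hollows": 0}]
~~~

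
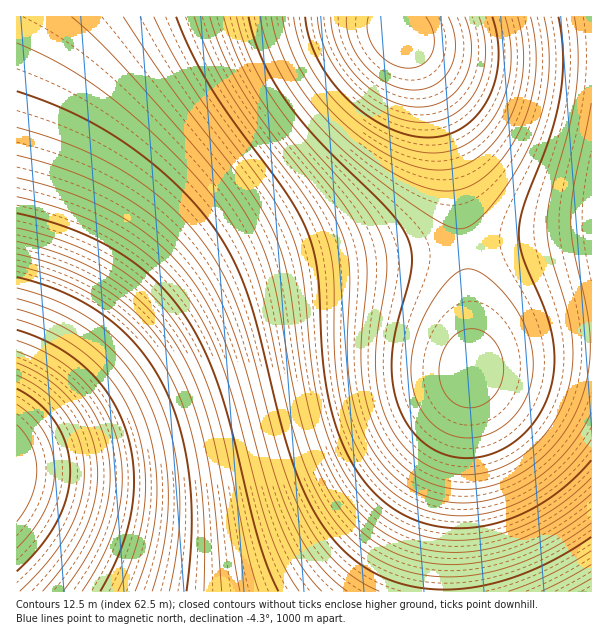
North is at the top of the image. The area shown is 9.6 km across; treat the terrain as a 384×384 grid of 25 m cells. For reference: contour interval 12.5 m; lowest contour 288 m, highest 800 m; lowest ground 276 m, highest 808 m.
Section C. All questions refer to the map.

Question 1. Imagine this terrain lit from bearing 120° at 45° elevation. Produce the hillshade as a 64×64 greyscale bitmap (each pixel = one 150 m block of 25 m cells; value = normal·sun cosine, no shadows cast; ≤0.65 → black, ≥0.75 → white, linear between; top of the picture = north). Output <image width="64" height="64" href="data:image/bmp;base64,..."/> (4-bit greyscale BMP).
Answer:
<image width="64" height="64" href="data:image/bmp;base64,Qk12CAAAAAAAAHYAAAAoAAAAQAAAAEAAAAABAAQAAAAAAAAIAAATCwAAEwsAABAAAAAAAAAAAAAAABEREQAiIiIAMzMzAERERABVVVUAZmZmAHd3dwCIiIgAmZmZAKqqqgC7u7sAzMzMAN3d3QDu7u4A////AERDMzMzMzNEREREVVVWZmd3eIiJmaqru8zN3d7u7u7uREMzMzMzMzNERERFVVVmZnd3iImZqqu7zM3d3u7u7u5EMzMzMzMzMzNERERVVVZmZ3d4iJmaq7vMzd3e7u7u7kQzMzMzMzMzMzREREVVVWZmd3iImZqqu8zN3d7u7u7uRDMzMzMzMzMzMzREREVVVmZnd4iJmqq7zM3d7u7u7/5EMzMzMzMzMzMzM0RERFVVZmZ3eImZqru8zd3u7u///0RDMzMzIiIzMzMzNERERVVWZnd4iJmqu7zN3e7u7///REMzMzMiIiIzMzMzNEREVVVmZ3eImZqrvMzd7u7v//9ERDMzMyIiIiIzMzMzRERFVVZmd4iJmqu8zN3e7u///0REMzMzIiIiIiMzMzM0RERVVWZ3eImaqrvM3d7u7///VERDMzMyIiIiIjMzMzNEREVVZmd3iJmqu8zd3u7v//9VREQzMzMiIiIiIzMzMzRERFVWZneImaq7zM3e7u///1VURDMzMzIiIiIiMzMzM0RERVVmd3iJmqu8zd3u7///VVVEQzMzMyIiIiIjMzMzNERFVWZneImaq7zN3e7u//9mVVREMzMzMiIiIiIzMzMzRERVVmZ3iJmqu8zd7u7//2ZVVERDMzMzMiIiIjMzMzM0REVVZneImaq7zN3e7u//ZmVVREQzMzMzMyIiIzMzMzNERFVmZ3iJmru8zd3u7v93ZlVUREQzMzMzMzIjMzMzMzREVVZneImaq7zN3e7u7ndmZVVEREMzMzMzMzMzMzMzNERFVmZ3iJmru8zd3u7ud3ZmVVVERDMzMzMzMzMzMzMzREVVZneImaq7zM3d7u6Id2ZlVVRERDMzMzMzMzMzMzNERFVmZ3iJmru8zd3e7oh3dmZVVUREQzMzMzMzMzMzMzREVVZneImaq7zM3d3uiId3ZmVVVEREQzMzMzMzMzMzNERFVmZ3iJqqu8zN3d2YiHd2ZlVVVEREMzMzMzMzMzMzREVVZneImaq7zMzd3ZmIh3dmZVVVREREMzMzMzMzMzNERFVmd4iZqqu8zN3dmZiId3ZmZVVURERDMzMzMzMzM0REVWZneImaq7vMzd2ZmIh3d2ZmVVVURERDMzMzMzMzRERVVmd4iZqqu7zMzamZiId3dmZlVVVEREQzMzMzMzNERFVWZ3iImaq7vMzMqpmYiHd3ZmZVVVREREMzMzMzM0REVVZnd4iZqqu7zMyqmZiIh3d2ZmVVVUREREMzMzM0RERVVmd3iJmqq7u8zKqpmYiId3dmZmVVVUREREMzM0RERFVWZ3eImZqqu7zMqqmZmIiHd3ZmZlVVVERERERERERFVVZnd4iZmqq7u8yqqZmYiId3d2ZmZVVVREREREREREVVZmd3iJmaqru7vKqqmZmIiHd3dmZmVVVUREREREREVVVmZ3iImZqqu7u7qqqZmYiIh3d3ZmZlVVVUREREREVVVmZ3eIiZmqq7u7uqqpmZmIiId3d2ZmZVVVVURERFVVVWZnd4iZmqqru7u6qqqZmYiIh3d3dmZmVVVVVVVVVVVWZnd4iJmaqqu7u7qqqpmZmIiId3d2ZmZlVVVVVVVVVmZnd4iJmaqqu7u7uqqqmZmYiIiHd3dmZmZVVVVVVVVmZnd4iJmZqqq7u7u6qqqZmZmIiId3d3ZmZmVVVVVVVmZnd4iJmZqqq7u7u7qqqpmZmYiIiHd3dmZmZmVVVVZmZnd4iJmZqqu7u7u7uqqqmZmZiIiId3d3ZmZmZmZmZmZnd4iJmaqqu7u7u8u6qqmZmZmIiIiHd3d2ZmZmZmZmZnd4iJmaqqu7u8zMzMqqqZmZmZiIiId3d3ZmZmZmZmZnd3iJmaqru7vMzMzMyqqZmZmZmIiIh3d3dmZmZmZmZnd3iImaqru7zMzMzMzKqpmZmZmYiIiHd3d2ZmZmZmZnd3iImaqru8zMzMzMzMqpmZmZmYiIiId3d3ZmZmZmZmd3iImZqru8zMzd3dzMyZmZmZmZiIiIh3d3dmZmZmZmZ3eIiZqru8zM3d3d3dzJmZmZmZmIiIiHd3dmZmZmZmZnd4iZqqu8zN3d3d3d3cmZmZmZmYiIiHd3d2ZmZmZmZmd3iJmqu8zN3d3d3d3d2ZmZmZmYiIiId3d2ZmZmZmZmZ3eImaq7zN3d3u7t3d3ZmZmZmZiIiId3d3ZmZmVVZmZnd4iaq7zM3d7u7u7d3dmZmZmZiIiIh3d3ZmZlVVVVZmd3iJqrvM3d7u7u7u3d2ZmZmZmIiIiHd3ZmZlVVVVVmZneImqu8zd3u7u7u7d3ZmZmZmIiIiHd3dmZlVVVVVVZmd4iaq7zN3u7u7u7u3dmZmZmYiIiId3dmZlVVVVVVVWZ3iJqrvM3e7u7u7u7d2ZmZmYiIiId3dmZlVVVEREVVZmeImau8zd7u7u7u7d3ZmZmZiIiIh3d2ZmVVVERERFVWZ3iZq7zN3e7u7u7t3dmZmZiIiIh3d2ZmVVVERERERVZneJmqvM3d7u7u7u3d2ZmZiIiIiHd3ZmVVVEREREREVWZ4iaq7zN3e7u7u3d3ZmZmIiIiHd3ZmZVVERDMzNERVZneJmrvM3d3u7u3d3cmZmYiIiId3dmZVVERDMzMzREVWd4maq8zN3d3d3d3cyZmYiIiIh3d2ZlVURDMzMzM0RVZniJqrvMzd3d3d3czJmZiIiIiHd3ZmVVREMzMzMzRFVmeImqu8zN3d3d3dzM"/>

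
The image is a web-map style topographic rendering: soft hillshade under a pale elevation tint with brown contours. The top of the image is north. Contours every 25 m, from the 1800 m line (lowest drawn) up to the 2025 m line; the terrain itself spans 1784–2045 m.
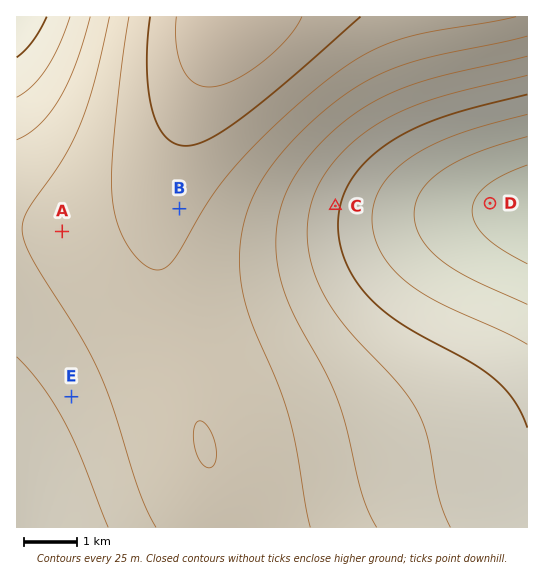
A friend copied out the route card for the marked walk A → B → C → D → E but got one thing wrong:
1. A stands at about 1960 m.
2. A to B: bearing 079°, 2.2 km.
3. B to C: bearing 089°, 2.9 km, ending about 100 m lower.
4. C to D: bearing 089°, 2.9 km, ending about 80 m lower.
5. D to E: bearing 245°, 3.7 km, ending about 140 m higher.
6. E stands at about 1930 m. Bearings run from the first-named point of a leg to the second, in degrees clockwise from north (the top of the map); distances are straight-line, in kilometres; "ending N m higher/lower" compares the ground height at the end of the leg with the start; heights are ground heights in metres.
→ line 5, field distance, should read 8.6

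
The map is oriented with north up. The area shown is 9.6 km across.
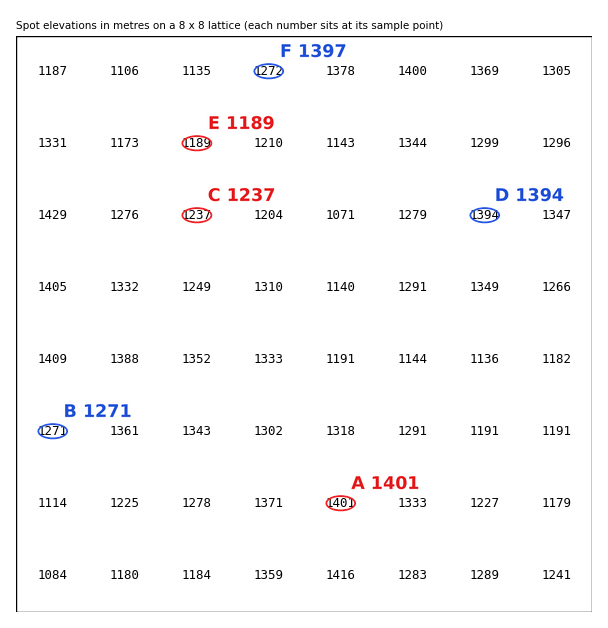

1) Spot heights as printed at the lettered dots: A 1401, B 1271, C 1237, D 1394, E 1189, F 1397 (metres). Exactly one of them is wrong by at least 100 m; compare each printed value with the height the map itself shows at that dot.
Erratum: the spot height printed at F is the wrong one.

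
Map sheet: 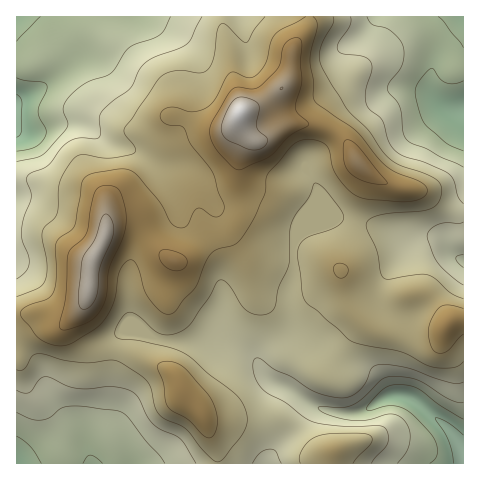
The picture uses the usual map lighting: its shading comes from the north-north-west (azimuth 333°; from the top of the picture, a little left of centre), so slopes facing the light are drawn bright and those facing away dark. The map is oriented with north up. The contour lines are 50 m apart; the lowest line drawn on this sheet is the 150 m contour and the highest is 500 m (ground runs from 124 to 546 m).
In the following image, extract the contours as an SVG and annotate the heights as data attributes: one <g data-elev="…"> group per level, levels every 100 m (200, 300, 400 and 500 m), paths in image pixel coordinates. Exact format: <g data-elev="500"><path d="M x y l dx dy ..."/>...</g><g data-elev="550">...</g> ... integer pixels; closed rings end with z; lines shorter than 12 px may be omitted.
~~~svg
<g data-elev="200"><path d="M83 463l4-6 3-2 6 2 7 6"/><path d="M430 463l4-3 3-5-1-11-5-10-16-17-10-8-10-3-9 0-18 4-2-1 3-5 11-12 8-6 8-1 11 0 13 5 20 15 23 14"/><path d="M17 436l14 11 10 16"/><path d="M463 151l-16-7-21-19-6-11-5-22 4-10 12-13 2 0 7 9 6 5 8 1 9-3"/><path d="M17 78l8 2 18 2 4 5-9 24 2 7 6 12-1 7-4 6-6 4-18 4"/><path d="M463 48l-19-27-6-4"/><path d="M40 17l-23 24"/></g><g data-elev="300"><path d="M252 463l8-10 10-4 6 2 5 12"/><path d="M371 463l17-19 0-9-3-7-7-2-25 1-20-2-15-2-10-3-22-17-17-9-8-6-5-7-2-9-1-8 2-5 2-1 3 1 14 10 17 7 22 15 24 7 11-1 9-5 8-9 6-14 4-3 4-2 12 1 18 3 43 15 6 1 5-2"/><path d="M17 390l7 3 5-1 10-13 7-2 21 9 9 2 13 1 22-2 18 3 9 7 9 19 6 8 7 5 15 6 7 5 14 23"/><path d="M463 285l-14-10-11-12-5-10-6-17 4-7 7-5 9-1 12 0 4-1"/><path d="M463 204l-5-7-4-16-5-7-24-12-23-7-7-4-5-6-8-25-13-11-3-6 0-13 6-21-1-7-7-5-21-3-3-2-3-3 2-7 11-16 1-9"/><path d="M202 17l-14 26-9 6-25 8-8 5-7 8-9 19-17 12-10 9-4 7 2 16-3 5-18 0-10 3-8 6-14 18-20 10-1 6 4 11 0 5-7 21-3 16 2 8 6 14 0 7-3 8-9 8"/></g><g data-elev="400"><path d="M208 438l3-1 3-2 3-12-1-13-6-13-22-26-7-6-12-4-10 2-2 5 6 15 2 17 3 6 4 5 16 9 14 14z"/><path d="M463 309l-15-4-8 2-9 13-3 13 4 15 3 4 5 1 8-3 15-16"/><path d="M339 278l6-1 3-6-1-5-6-3-5 1-3 5 2 5z"/><path d="M306 17l-25 12-7 6-3 7-5 21-10 13-8 2-13-6-4 0-5 5-11 22-8 9-7 3-8 1-16-5-7 0-5 3-3 3 0 6 4 4 18 4 8 18 21 26 12 35-1 5-3 5-6 1-12-8-5-1-3 3-7 15-4 2-5-1-7-5-12-21-21-25-6-5-7-2-9 0-24 4-8 5-3 7-6 40-4 5-12 8-3 6 0 33-2 15-6 6-21 8-6 6 1 6 16 19 13 7 13 2 10-4 24-15 8-9 7-13 7-36 5-6 5-3 3 1 4 4 8 26 8 13 12 10 4 0 5-2 9-12 12-13 11-25 5-9 6-4 18-5 7-6 12-20 10-22 4-22 23-27 9-6 14-1 12 5 3 5 3 16 4 9 12 14 10 8 11 2 36 3 13-2 8-5 1-6-3-4-8-5-20-8-8-5-10-9-22-27-37-26-5-4-1-5 0-15-3-22 7-34-1-5-3-3"/></g><g data-elev="500"><path d="M84 309l6-2 6-9 4-31 13-31 0-13-3-6-4-3-4 4-7 20-11 17-2 5-4 40 2 7z"/><path d="M250 150l6 0 6-2 5-4 0-5-10-12 2-18-1-5-8-5-11-2-5 3-6 8-6 15-1 8 2 5 5 4z"/></g>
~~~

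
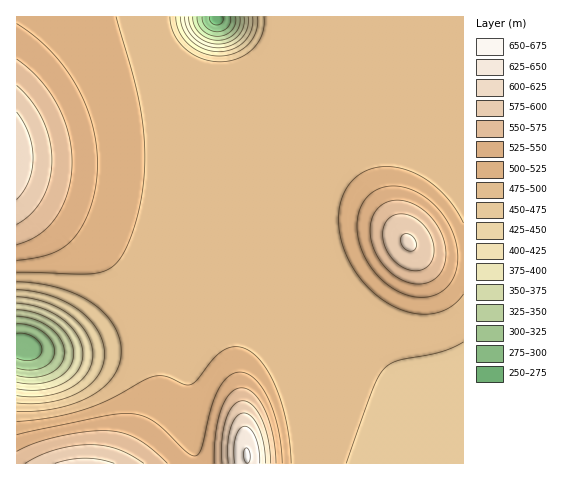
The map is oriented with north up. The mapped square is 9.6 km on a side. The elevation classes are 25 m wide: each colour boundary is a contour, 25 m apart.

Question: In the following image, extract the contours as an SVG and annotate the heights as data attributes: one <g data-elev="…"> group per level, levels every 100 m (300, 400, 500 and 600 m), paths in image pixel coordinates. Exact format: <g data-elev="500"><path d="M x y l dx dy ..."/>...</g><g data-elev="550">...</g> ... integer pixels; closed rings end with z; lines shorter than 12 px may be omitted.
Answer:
<g data-elev="300"><path d="M17 333l9 1 8 3 6 6 2 6-2 6-6 4-8 2-9-3"/><path d="M230 17l0 5-2 5-5 4-6 1-6-1-5-4-3-5-1-5"/></g><g data-elev="400"><path d="M17 303l25 5 21 12 8 7 7 9 3 8 2 10-1 8-4 8-6 7-9 6-10 5-12 2-24-1"/><path d="M248 17l-1 11-6 11-10 6-13 3-12-3-11-6-8-11-2-11"/></g><g data-elev="500"><path d="M291 463l-5-40-4-19-7-19-8-15-9-12-9-8-10-3-10 1-9 5-9 9-14 18-7 5-7-1-17-8-12 0-10 4-35 20-24 9-32 8-36 5"/><path d="M17 272l65 2 20-2 9-4 7-6 6-10 6-14 7-22 5-24 3-26-1-26-7-49-21-74"/><path d="M463 223l-13-22-18-17-20-12-21-5-20 2-8 3-8 6-7 8-4 8-5 20 2 24 9 25 16 22 19 17 22 10 12 2 11 0 10-2 9-4 9-7 5-7"/></g><g data-elev="600"><path d="M114 463l-15-4-14-1-15 1-15 4"/><path d="M265 463l-1-18-5-16-7-12-8-4-5 1-3 3-6 11-2 17 0 18"/><path d="M409 251l6-1 1-7-4-7-7-2-3 2-1 6 3 6z"/><path d="M17 200l7-9 5-10 3-12 1-11-1-13-3-12-12-21"/></g>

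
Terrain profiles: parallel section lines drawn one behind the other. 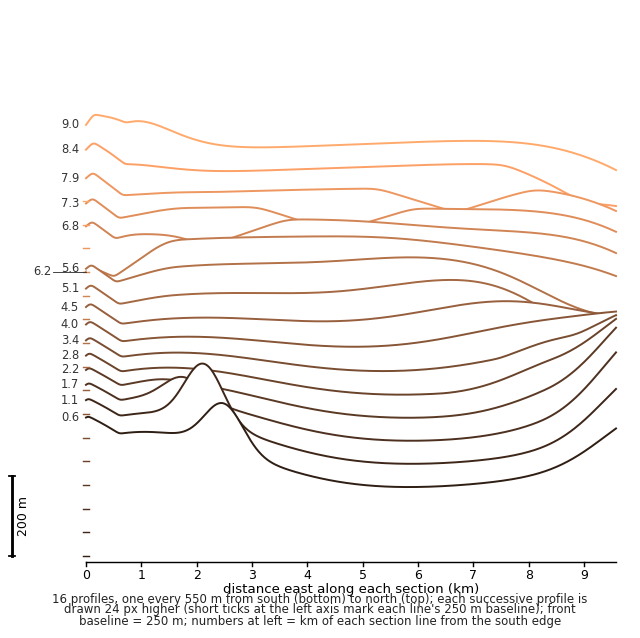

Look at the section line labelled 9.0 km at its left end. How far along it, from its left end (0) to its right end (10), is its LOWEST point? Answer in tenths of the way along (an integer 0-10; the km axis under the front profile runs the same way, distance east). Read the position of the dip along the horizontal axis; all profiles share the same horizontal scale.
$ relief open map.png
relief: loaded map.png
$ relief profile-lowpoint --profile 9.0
10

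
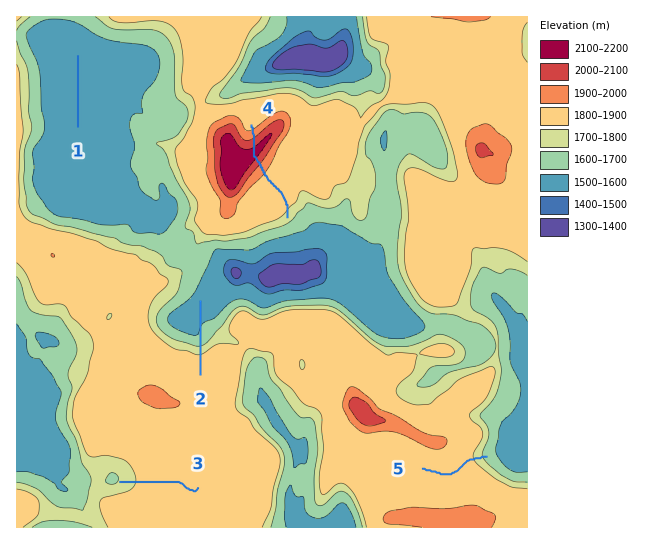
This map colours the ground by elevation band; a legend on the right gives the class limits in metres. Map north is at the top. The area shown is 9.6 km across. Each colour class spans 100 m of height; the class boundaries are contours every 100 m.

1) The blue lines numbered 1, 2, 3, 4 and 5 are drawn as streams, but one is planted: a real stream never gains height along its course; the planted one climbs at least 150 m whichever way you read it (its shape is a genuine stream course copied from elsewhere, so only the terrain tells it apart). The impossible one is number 4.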